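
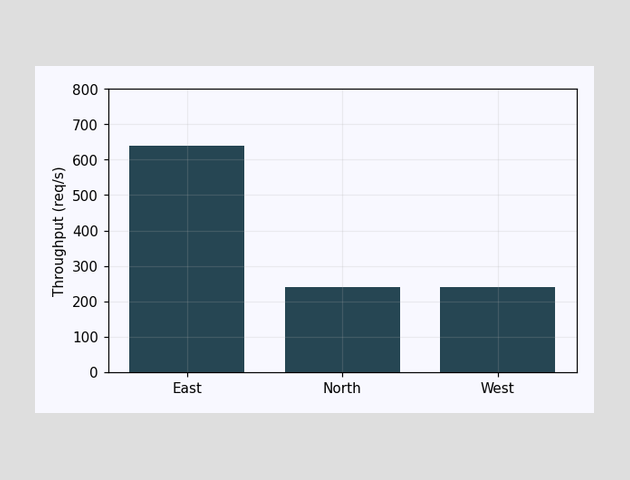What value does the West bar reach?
Reading along the chart's y-axis, the West bar reaches 240req/s.

240req/s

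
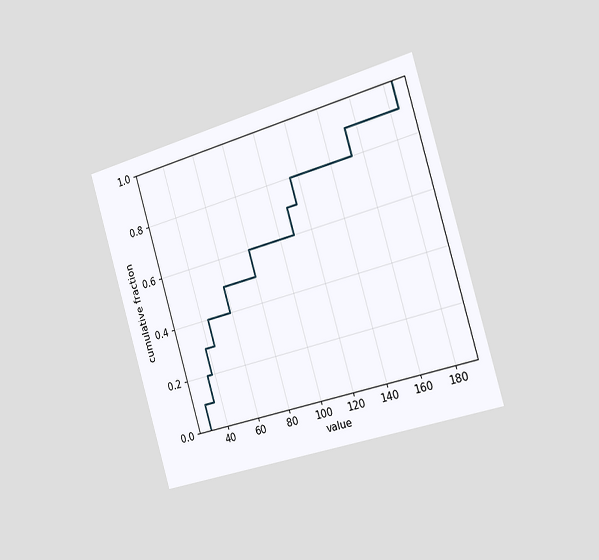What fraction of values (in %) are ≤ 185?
The chart is tilted about 16° counter-clockwise and viewed slightly from the right. At x=185 the ECDF step is at 100%.

100%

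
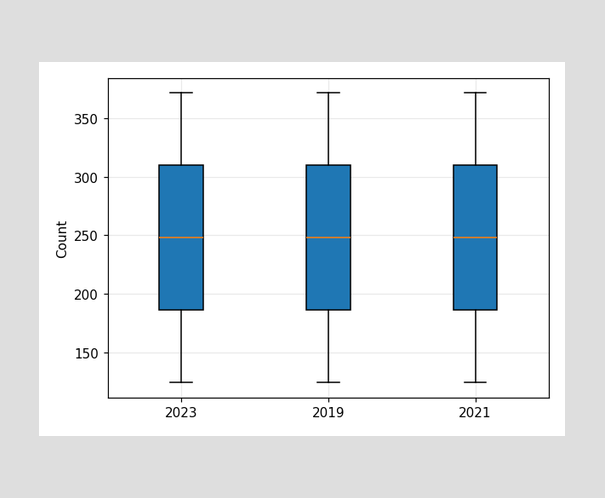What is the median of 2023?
248

The median line in the 2023 box sits at 248.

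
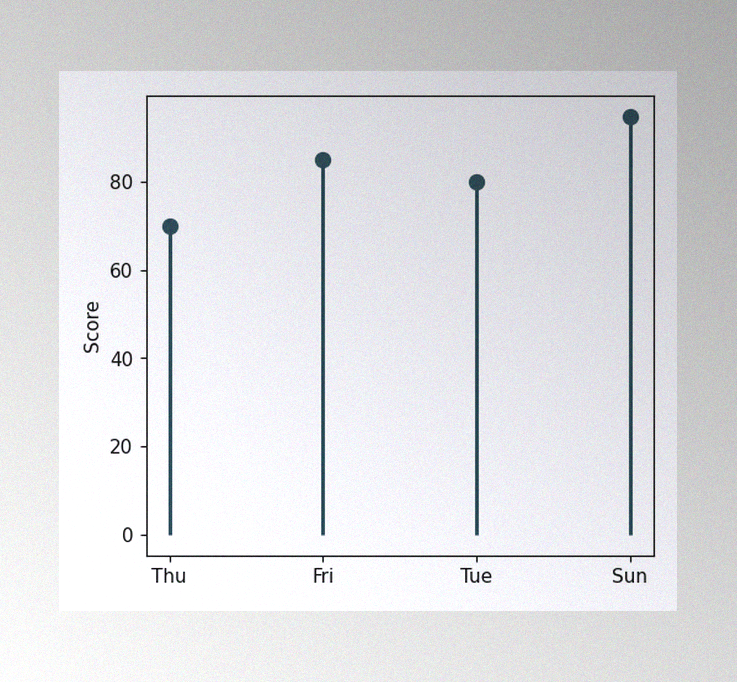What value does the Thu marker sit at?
70

The image has some photo noise and uneven lighting. The Thu marker sits at 70.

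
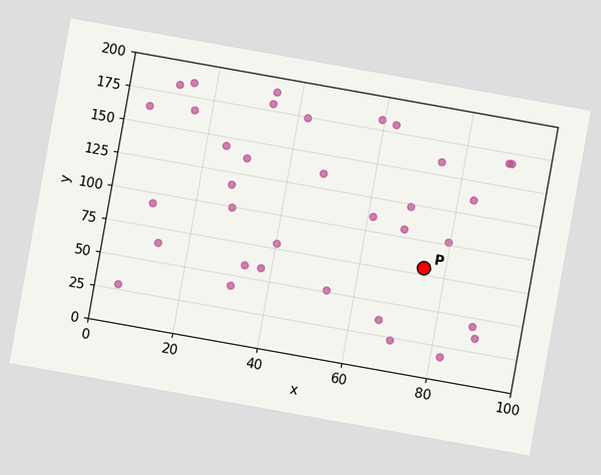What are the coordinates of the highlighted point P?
The chart is tilted about 10° clockwise. Following the gridlines from P to each axis, P sits at (75, 80).

(75, 80)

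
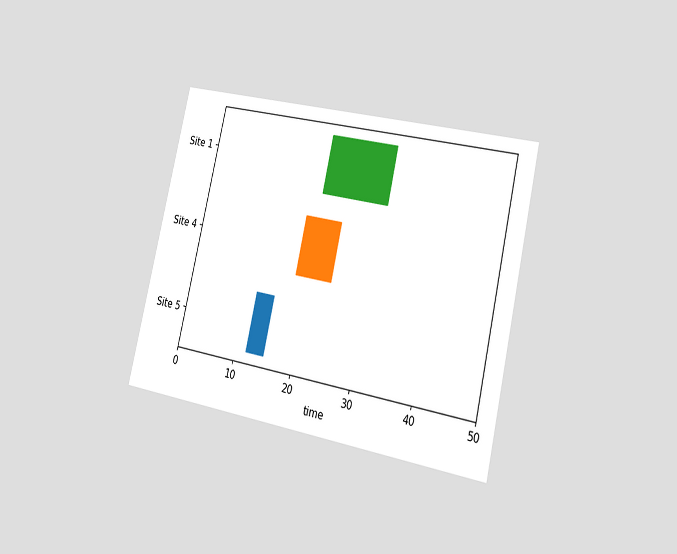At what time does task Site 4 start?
18

The chart is tilted about 13° clockwise and viewed slightly from the right. The Site 4 bar begins at t=18.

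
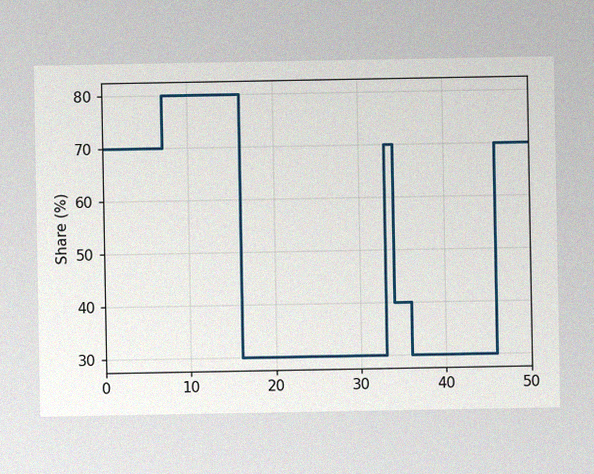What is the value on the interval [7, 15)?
The image has some photo noise and uneven lighting. On [7, 15) the step sits at 80%.

80%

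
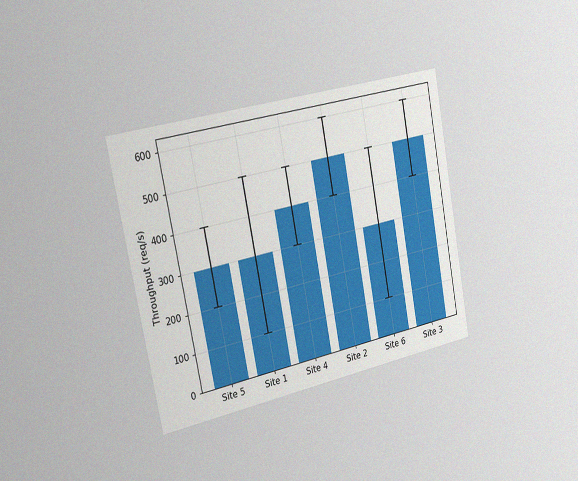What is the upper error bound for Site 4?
500req/s

The chart is tilted about 11° counter-clockwise and viewed slightly from the left, with some photo noise. The Site 4 bar's upper whisker reaches 500req/s.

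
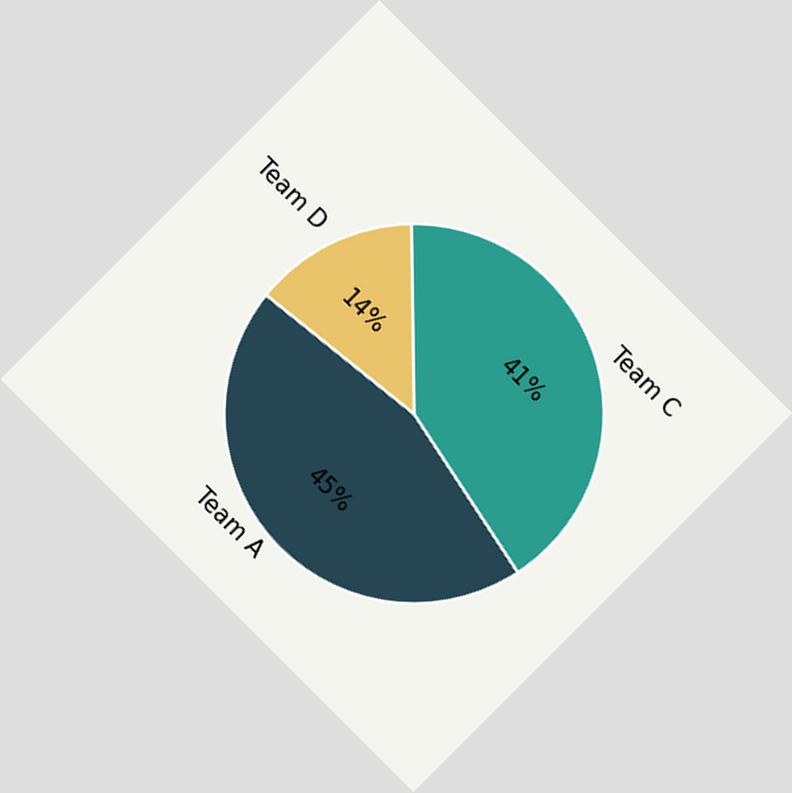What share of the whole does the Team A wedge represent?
45%

The chart is tilted about 45° clockwise. The Team A slice takes up 45% of the pie.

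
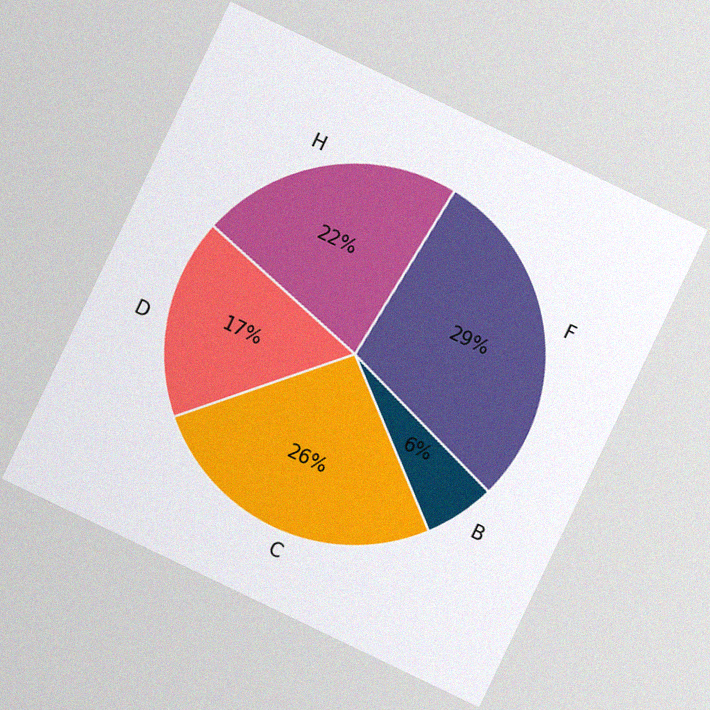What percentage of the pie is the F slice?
29%

The chart is tilted about 26° clockwise, with some photo noise. The F slice takes up 29% of the pie.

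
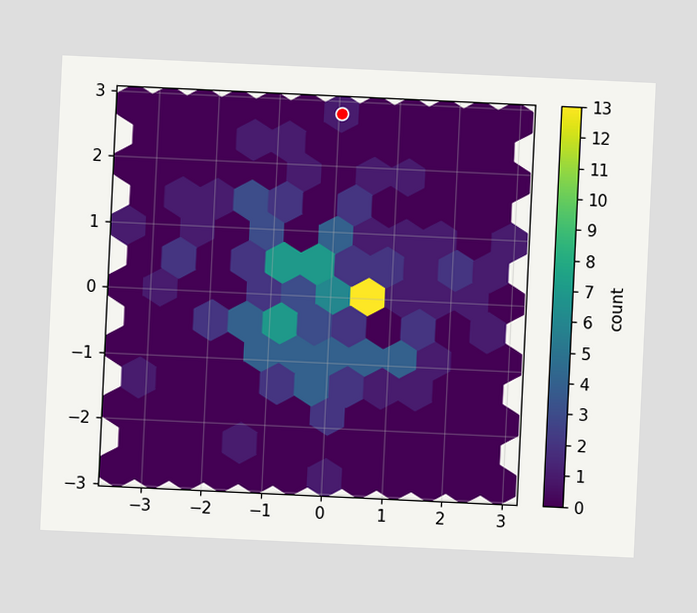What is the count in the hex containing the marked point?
The chart is tilted about 3° clockwise. The marked hex reads 1 on the colorbar.

1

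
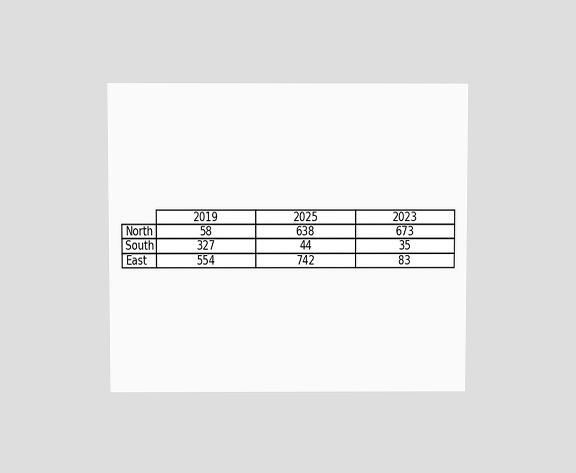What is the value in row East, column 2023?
83

The chart is viewed at a slight angle. The (East, 2023) cell reads 83.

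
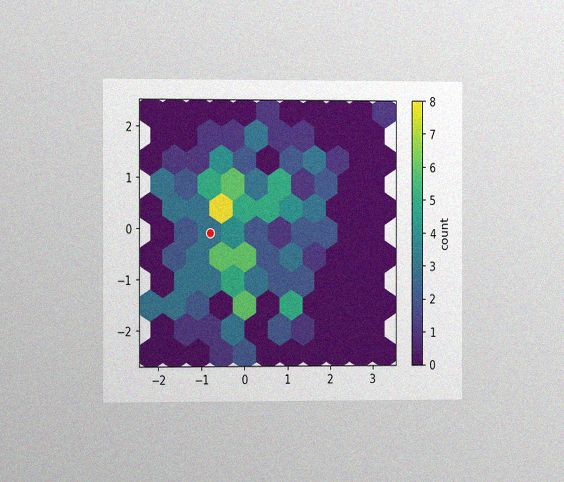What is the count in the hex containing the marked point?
The chart is viewed slightly from the left, with some photo noise. The marked hex reads 3 on the colorbar.

3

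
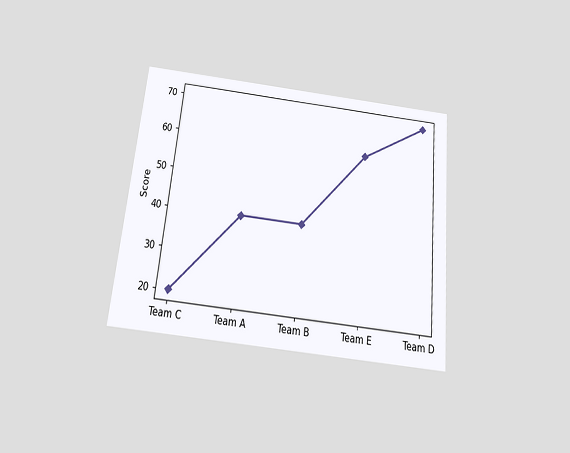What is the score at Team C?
20

The chart is tilted about 6° clockwise and viewed slightly from below. At Team C, the line is at 20.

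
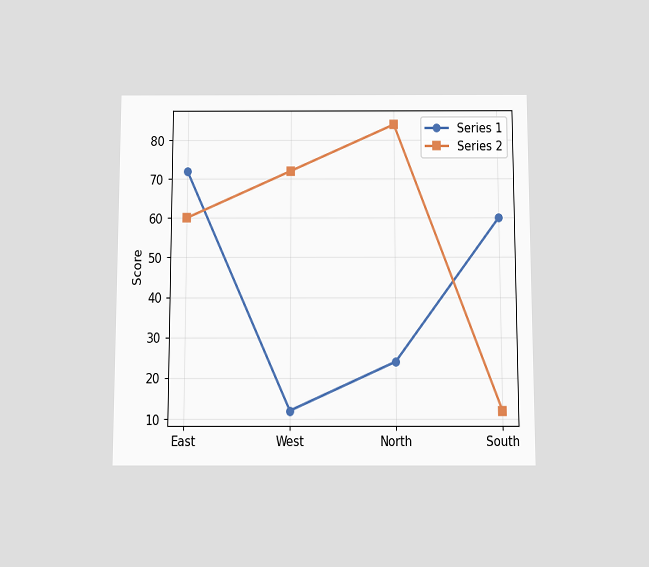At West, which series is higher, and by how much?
Series 2, by 60

The chart is viewed slightly from below. At West, Series 2 sits above the other line by 60.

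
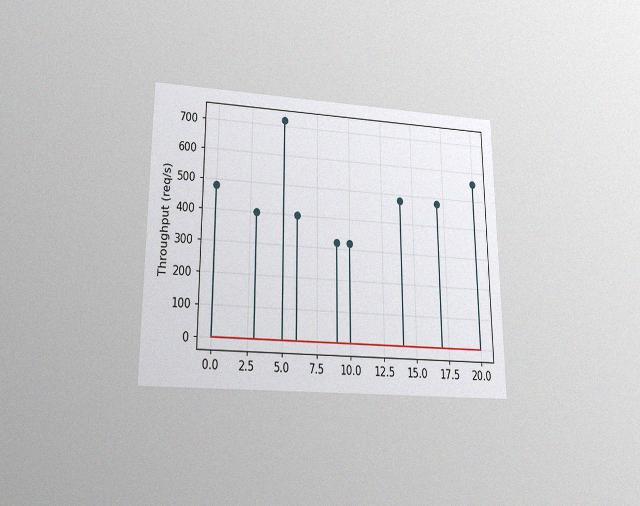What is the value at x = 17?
480req/s

The chart is viewed slightly from below, with some photo noise. The stem at x=17 reaches 480req/s.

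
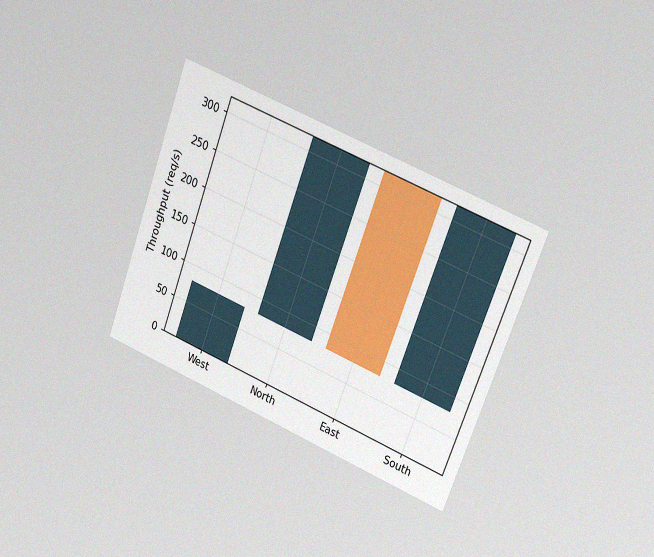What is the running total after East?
The chart is tilted about 21° clockwise and viewed slightly from the right, with some photo noise. After East the running total reaches 80req/s.

80req/s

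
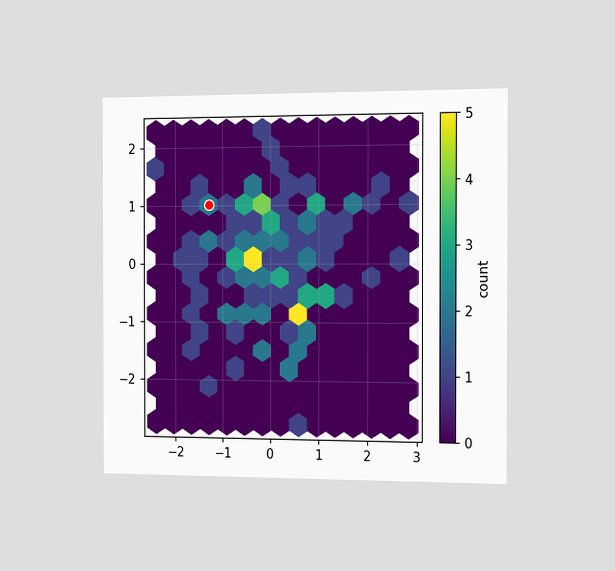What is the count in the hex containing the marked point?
2

The chart is viewed slightly from the right. The marked hex reads 2 on the colorbar.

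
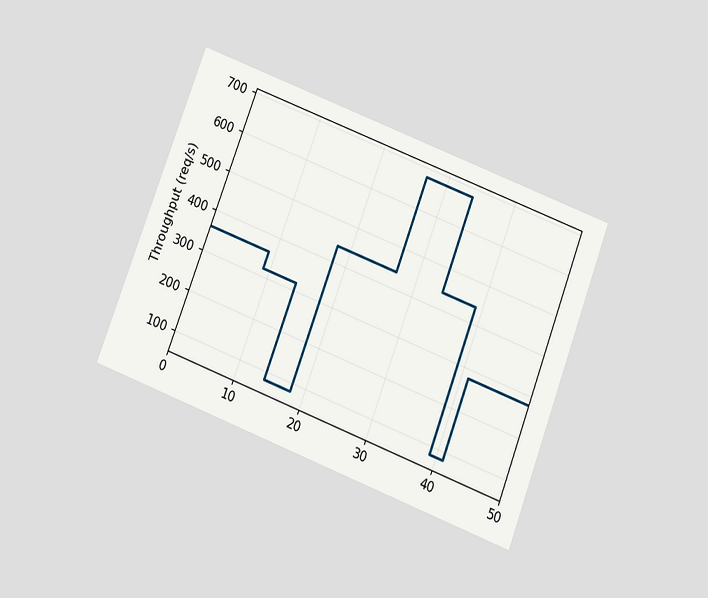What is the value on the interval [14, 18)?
The chart is tilted about 21° clockwise and viewed slightly from below. On [14, 18) the step sits at 80req/s.

80req/s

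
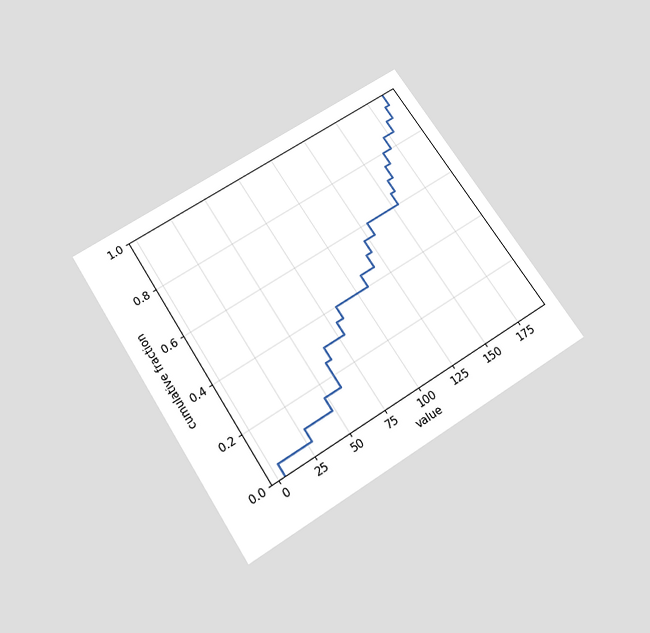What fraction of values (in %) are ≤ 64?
The chart is tilted about 33° counter-clockwise and viewed slightly from below. At x=64 the ECDF step is at 30%.

30%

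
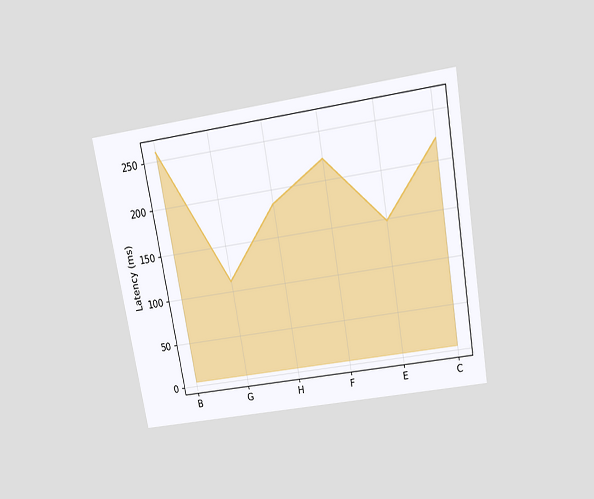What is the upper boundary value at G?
The chart is tilted about 10° counter-clockwise and viewed slightly from above. At G the upper boundary is at 111ms.

111ms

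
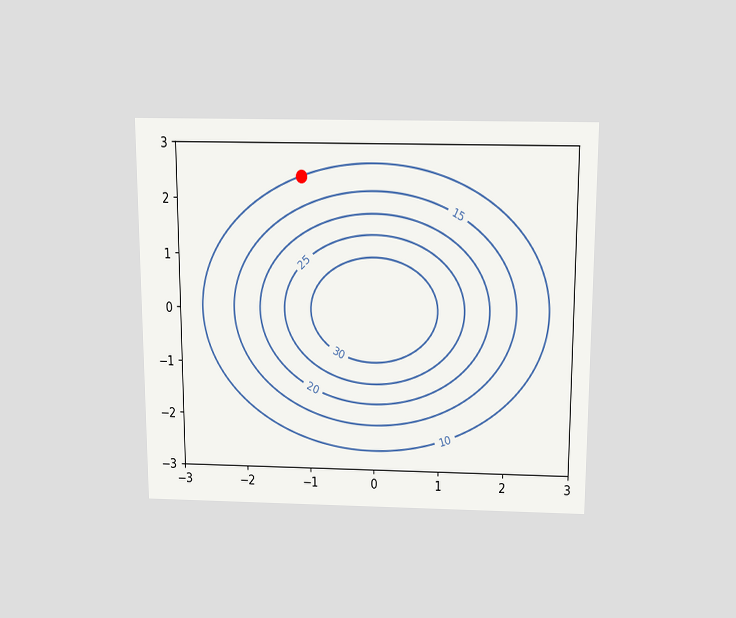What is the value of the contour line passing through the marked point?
The chart is viewed slightly from above. The marked point sits on the contour labelled 10.

10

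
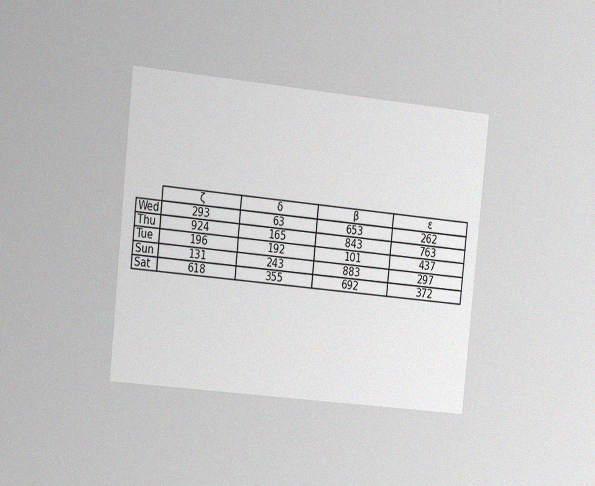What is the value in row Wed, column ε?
262

The chart is tilted about 6° clockwise and viewed slightly from the left, with some photo noise. The (Wed, ε) cell reads 262.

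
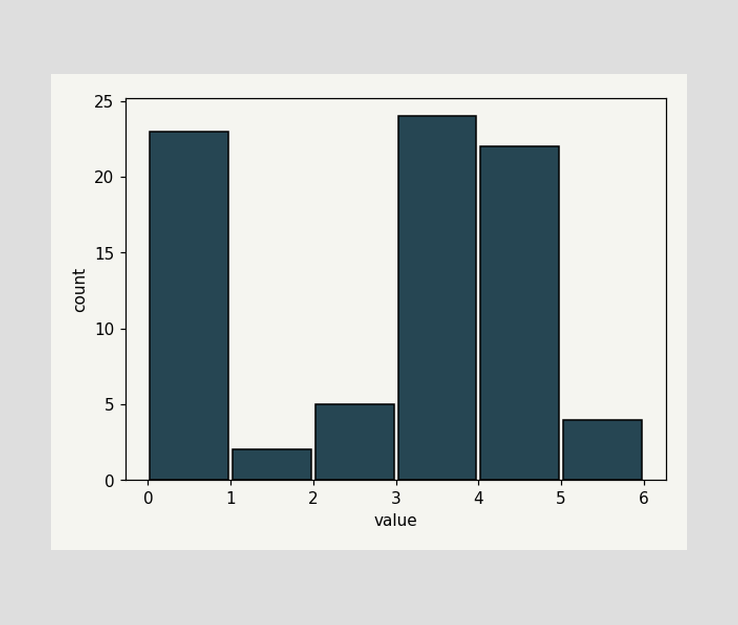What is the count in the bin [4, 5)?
The [4, 5) bin has height 22.

22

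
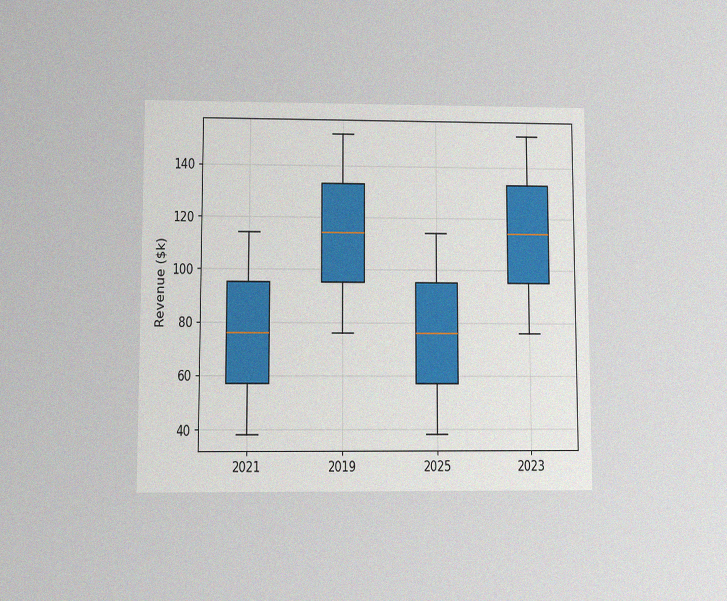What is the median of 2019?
The chart is viewed at a slight angle, with some photo noise. The median line in the 2019 box sits at $114k.

$114k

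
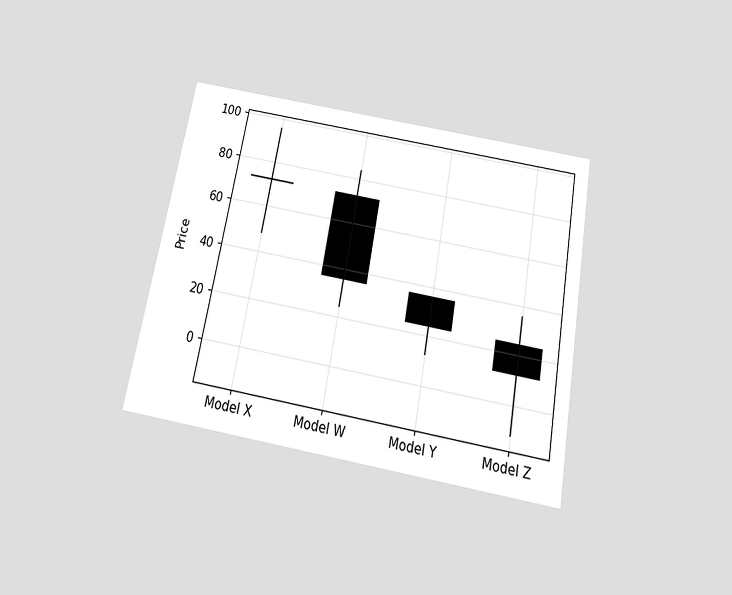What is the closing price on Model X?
The chart is tilted about 10° clockwise and viewed slightly from below. The Model X candle closes at 72.

72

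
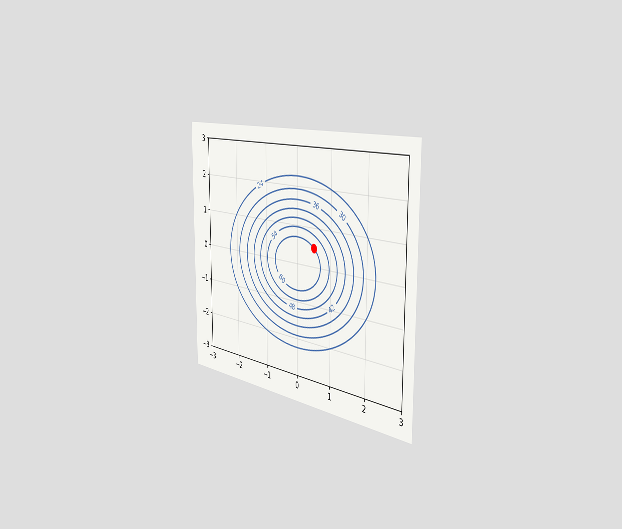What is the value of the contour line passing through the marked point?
60

The chart is viewed slightly from the right. The marked point sits on the contour labelled 60.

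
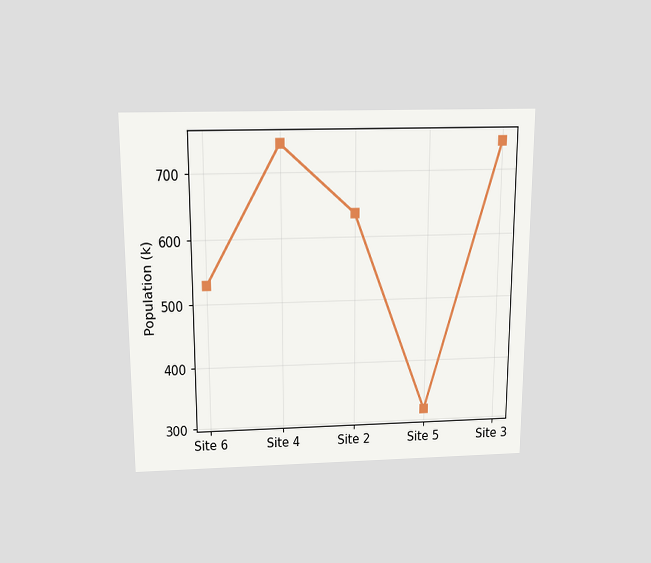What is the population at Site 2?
636k

The chart is viewed slightly from above. At Site 2, the line is at 636k.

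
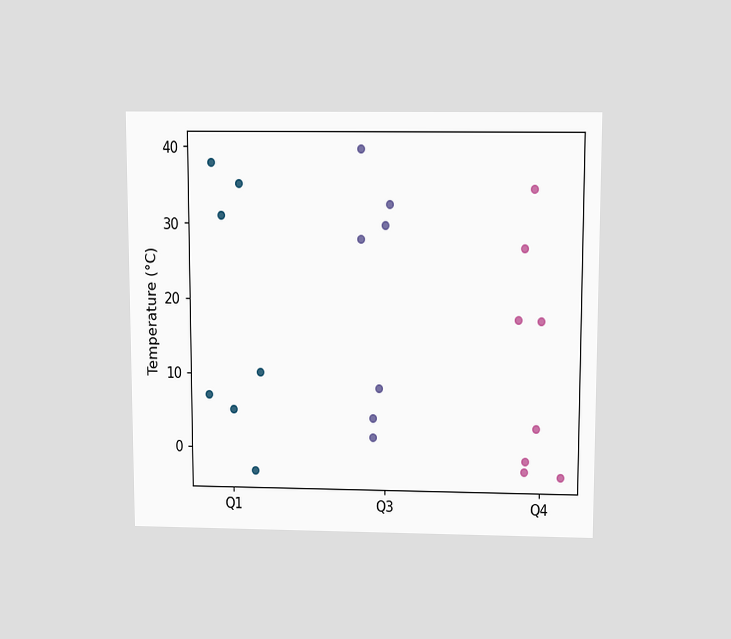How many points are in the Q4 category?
8

The chart is viewed slightly from above. Counting the markers in the Q4 column gives 8.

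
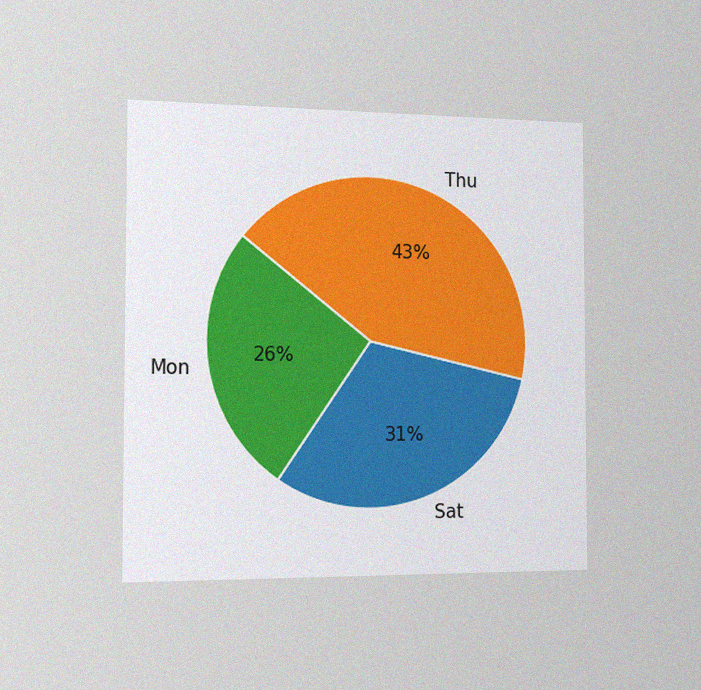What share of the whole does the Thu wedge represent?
43%

The chart is viewed slightly from the left, with some photo noise. The Thu slice takes up 43% of the pie.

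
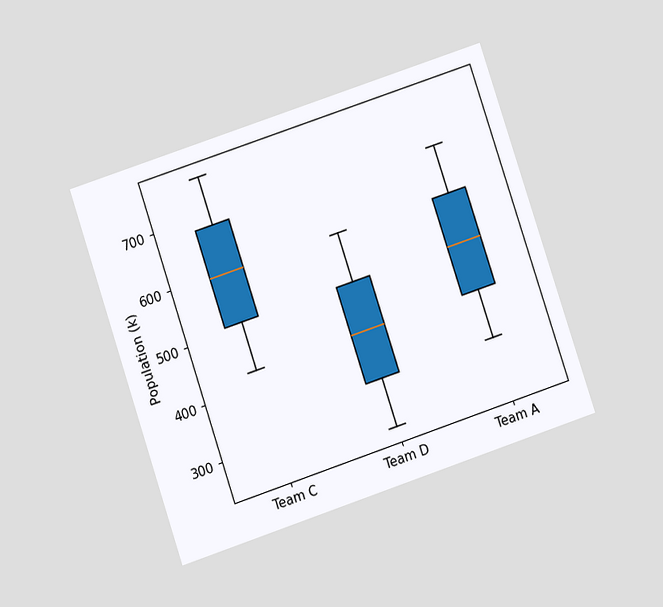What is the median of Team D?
The chart is tilted about 18° counter-clockwise and viewed at a slight angle. The median line in the Team D box sits at 425k.

425k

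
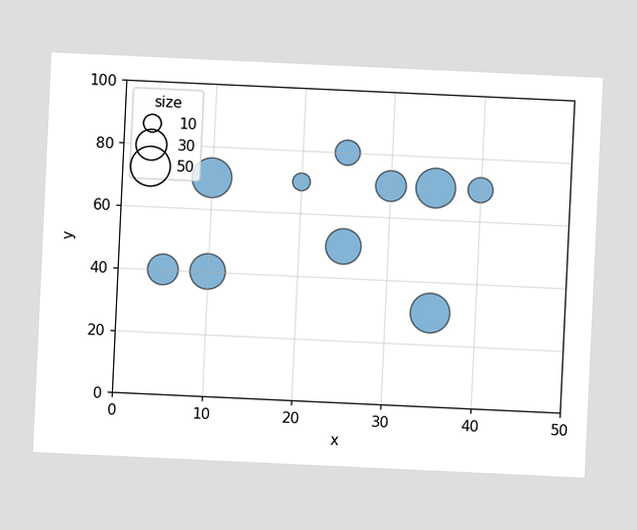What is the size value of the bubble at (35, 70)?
50

The chart is tilted about 3° clockwise. Matching the bubble at (35, 70) against the size legend gives 50.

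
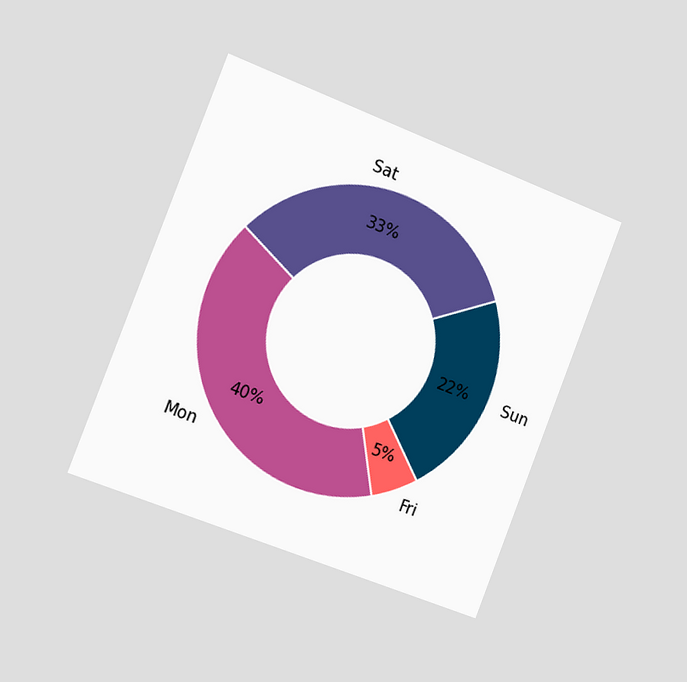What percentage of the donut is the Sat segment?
33%

The chart is tilted about 21° clockwise and viewed slightly from the left. The Sat segment takes up 33% of the ring.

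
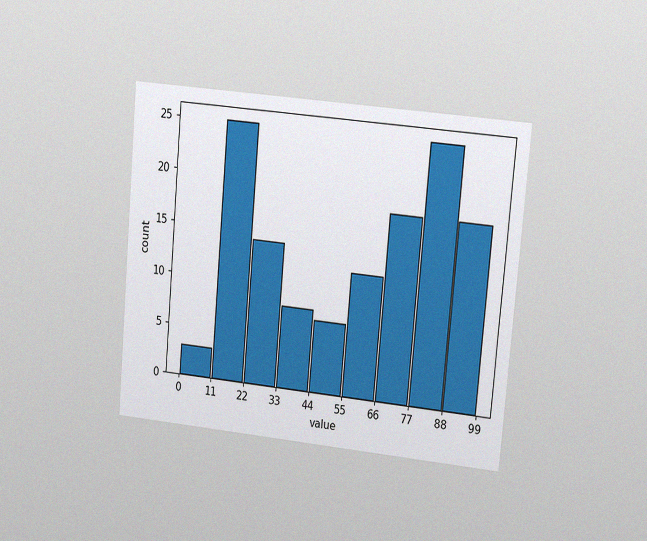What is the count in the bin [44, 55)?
7

The chart is tilted about 5° clockwise and viewed at a slight angle, with some photo noise. The [44, 55) bin has height 7.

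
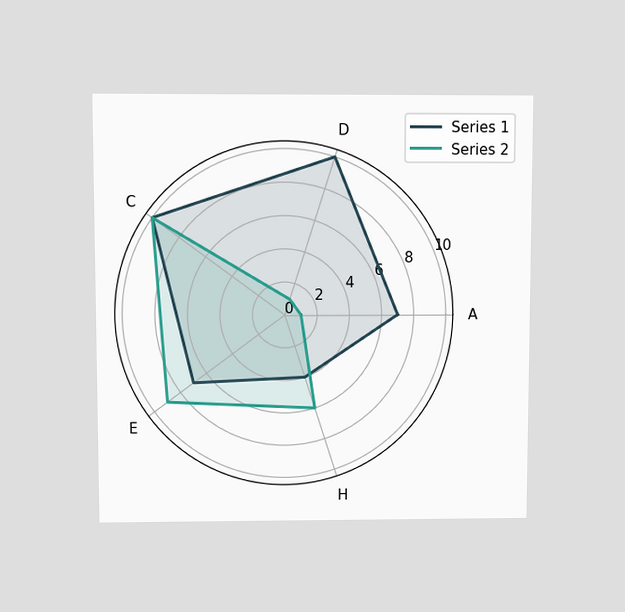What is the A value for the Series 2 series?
1

The chart is viewed at a slight angle. On the A axis, Series 2 reaches 1.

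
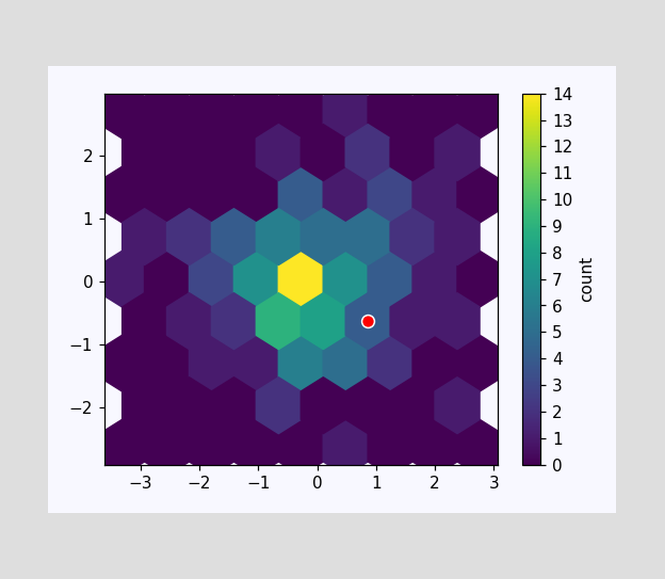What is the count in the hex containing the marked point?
4

The marked hex reads 4 on the colorbar.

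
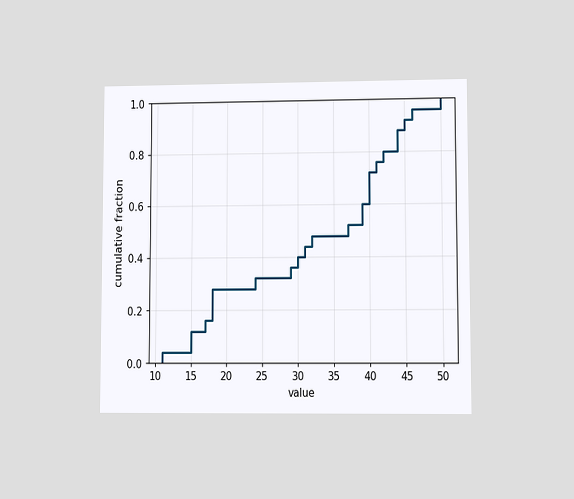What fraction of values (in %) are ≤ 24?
32%

The chart is viewed at a slight angle. At x=24 the ECDF step is at 32%.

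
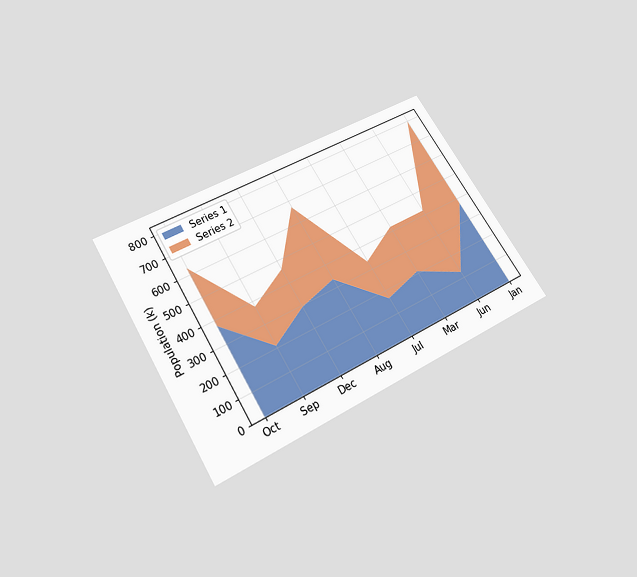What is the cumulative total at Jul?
336k

The chart is tilted about 31° counter-clockwise and viewed slightly from below. The stacked total at Jul reaches 336k.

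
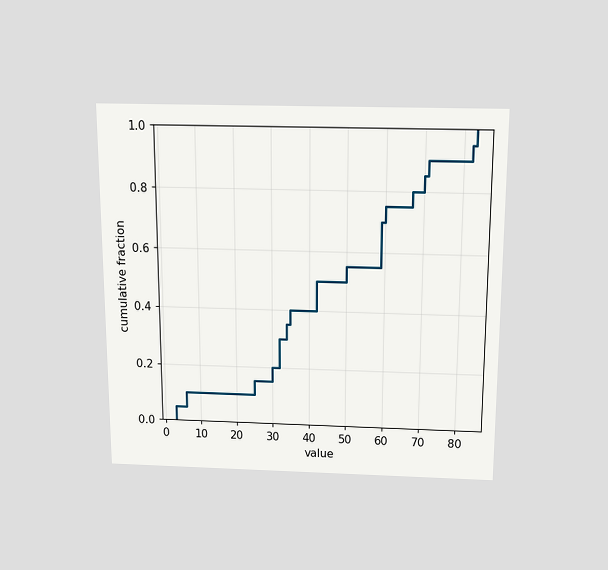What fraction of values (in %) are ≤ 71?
The chart is viewed slightly from above. At x=71 the ECDF step is at 90%.

90%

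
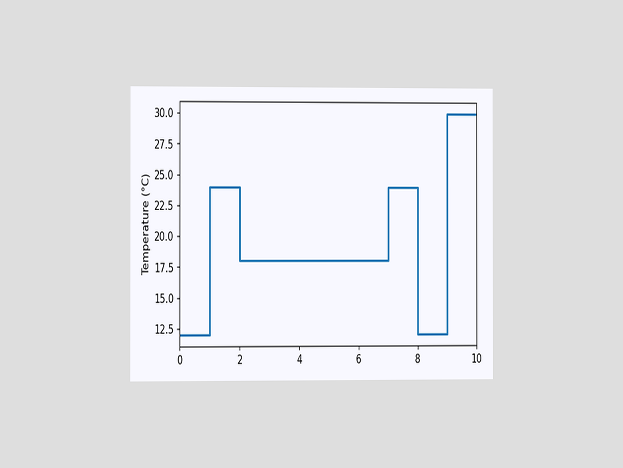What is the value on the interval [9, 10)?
30°C

The chart is viewed slightly from the left. On [9, 10) the step sits at 30°C.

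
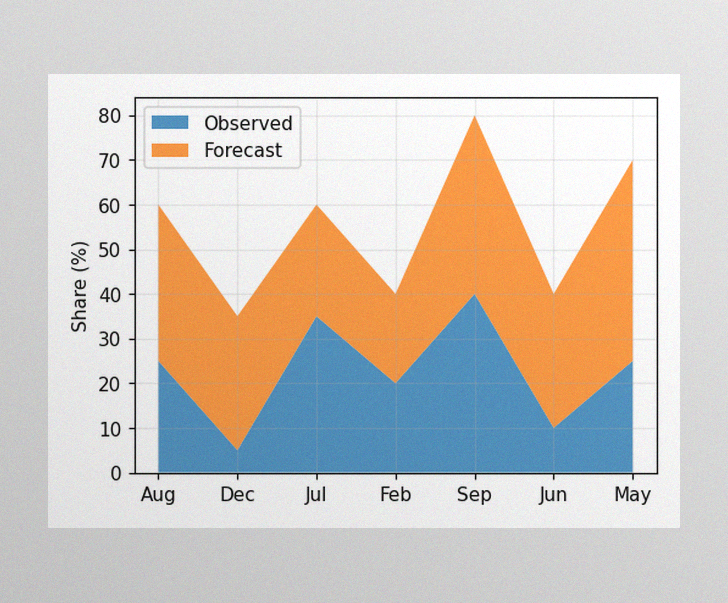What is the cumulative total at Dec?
The image has some photo noise and uneven lighting. The stacked total at Dec reaches 35%.

35%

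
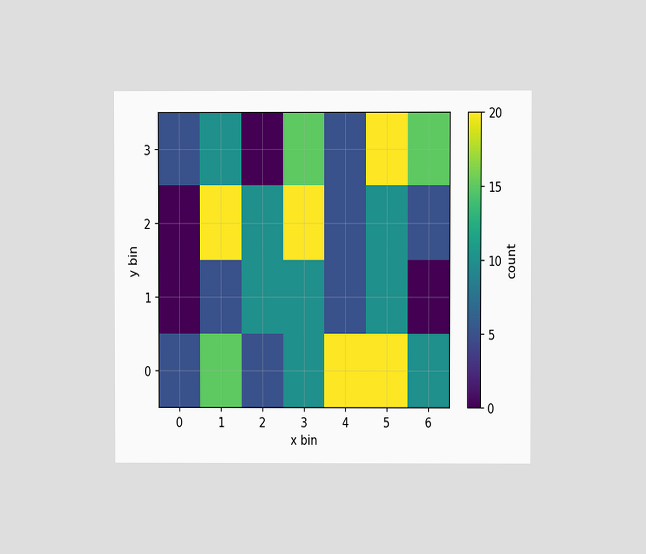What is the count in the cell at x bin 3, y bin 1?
10

The chart is viewed at a slight angle. Matching the cell (3, 1) against the colorbar gives 10.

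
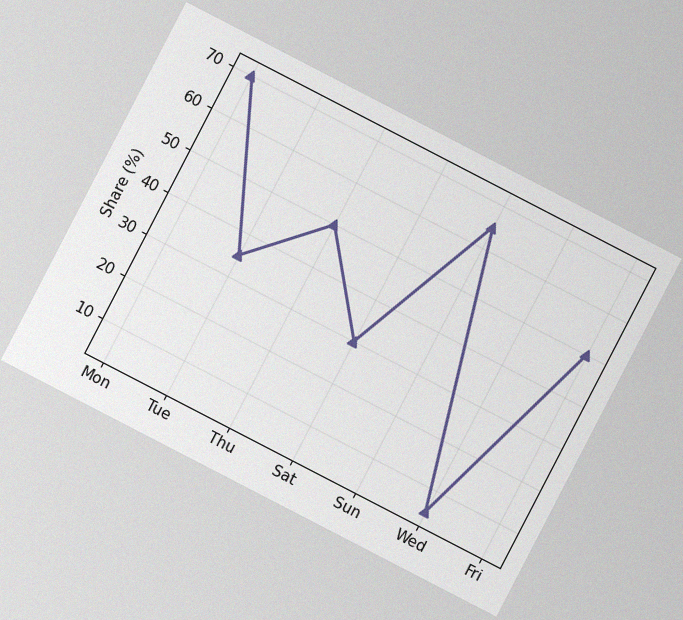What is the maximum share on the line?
70%

The chart is tilted about 27° clockwise, with some photo noise. The highest point is at Mon, and reading across to the y-axis gives 70%.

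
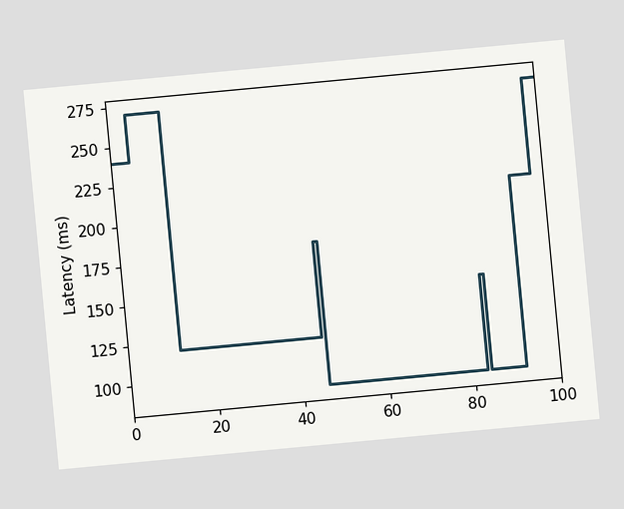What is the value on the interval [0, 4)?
The chart is tilted about 5° counter-clockwise. On [0, 4) the step sits at 240ms.

240ms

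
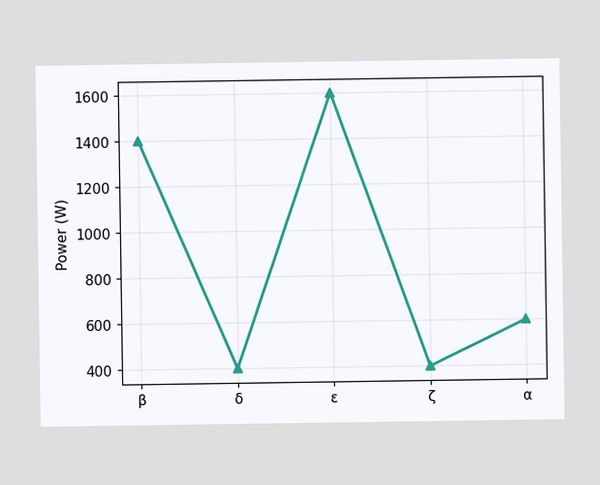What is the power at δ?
At δ, the line is at 400W.

400W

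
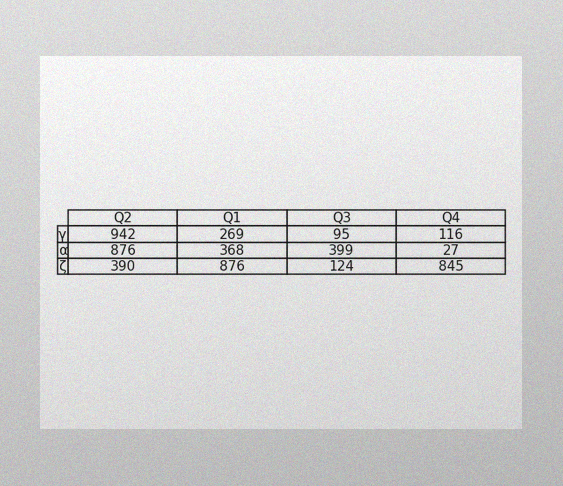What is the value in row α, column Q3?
The image has some photo noise and uneven lighting. The (α, Q3) cell reads 399.

399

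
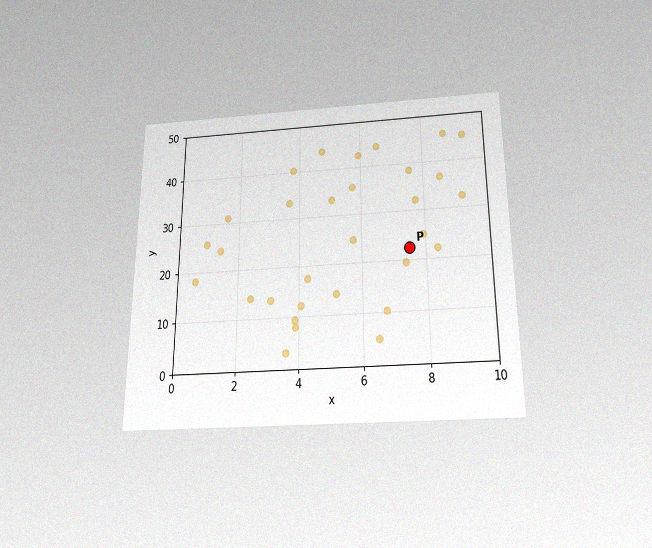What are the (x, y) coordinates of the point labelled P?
The chart is viewed slightly from below, with some photo noise. Following the gridlines from P to each axis, P sits at (7.5, 22.5).

(7.5, 22.5)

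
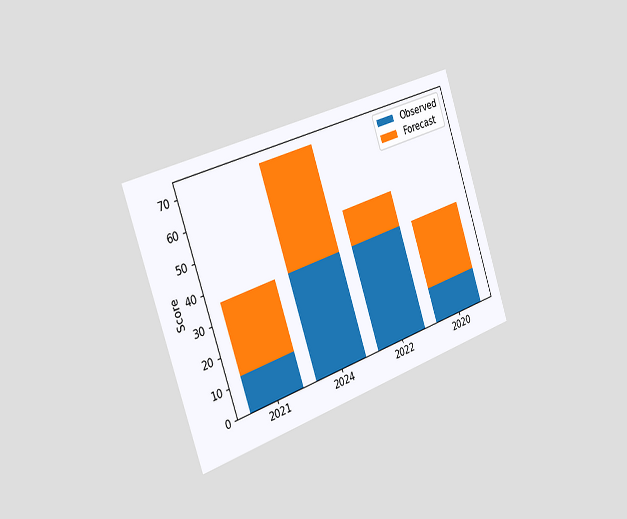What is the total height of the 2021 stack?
36

The chart is tilted about 19° counter-clockwise and viewed slightly from the left. The 2021 stack's top reaches 36 on the y-axis.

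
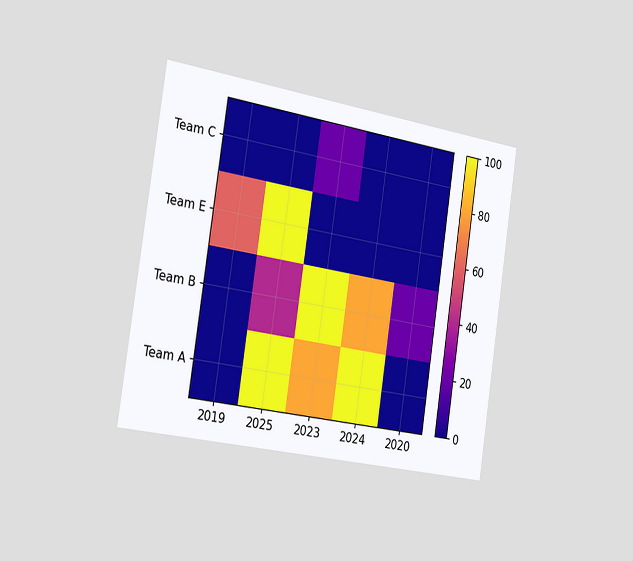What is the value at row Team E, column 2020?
0

The chart is tilted about 9° clockwise and viewed slightly from the left. Matching cell (Team E, 2020) against the colorbar gives 0.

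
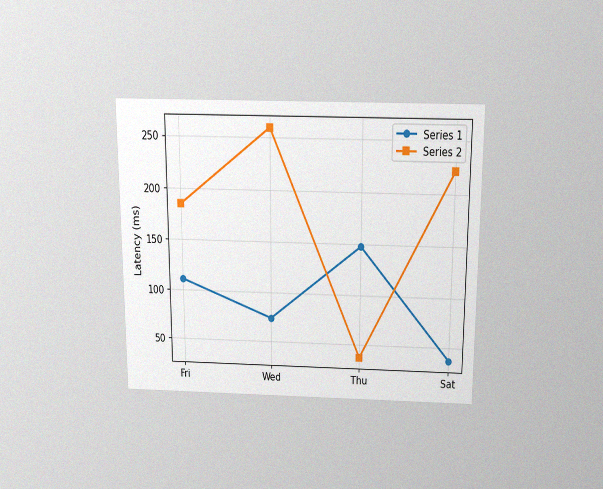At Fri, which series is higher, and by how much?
The chart is viewed slightly from above, with some photo noise. At Fri, Series 2 sits above the other line by 74ms.

Series 2, by 74ms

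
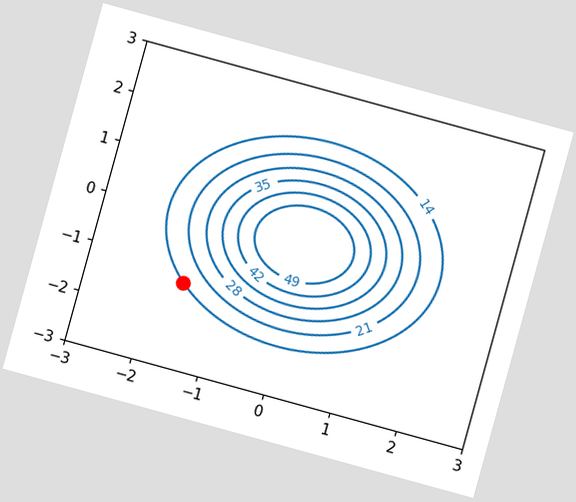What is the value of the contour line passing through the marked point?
The chart is tilted about 15° clockwise. The marked point sits on the contour labelled 14.

14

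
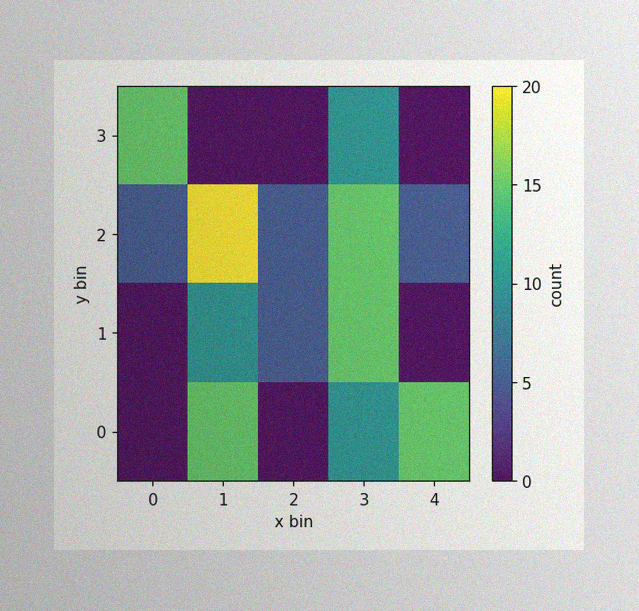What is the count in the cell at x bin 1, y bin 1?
10

The image has some photo noise and uneven lighting. Matching the cell (1, 1) against the colorbar gives 10.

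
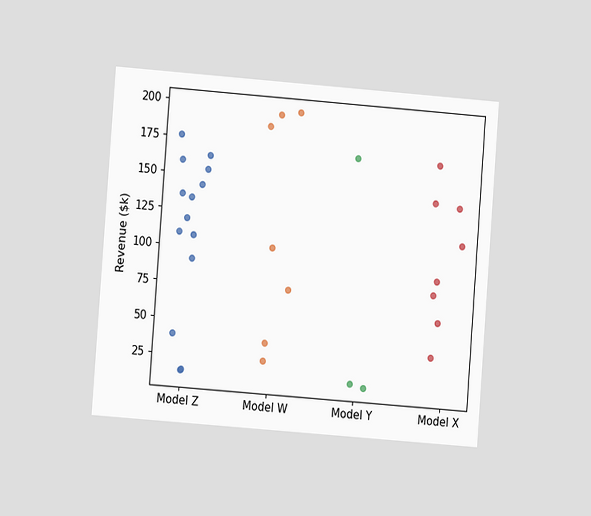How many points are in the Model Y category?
3

The chart is tilted about 4° clockwise and viewed at a slight angle. Counting the markers in the Model Y column gives 3.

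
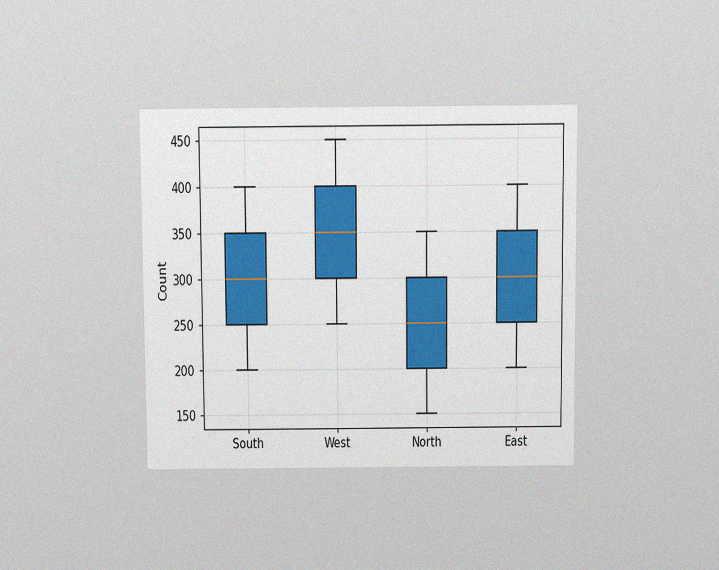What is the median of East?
The chart is viewed slightly from above, with some photo noise. The median line in the East box sits at 300.

300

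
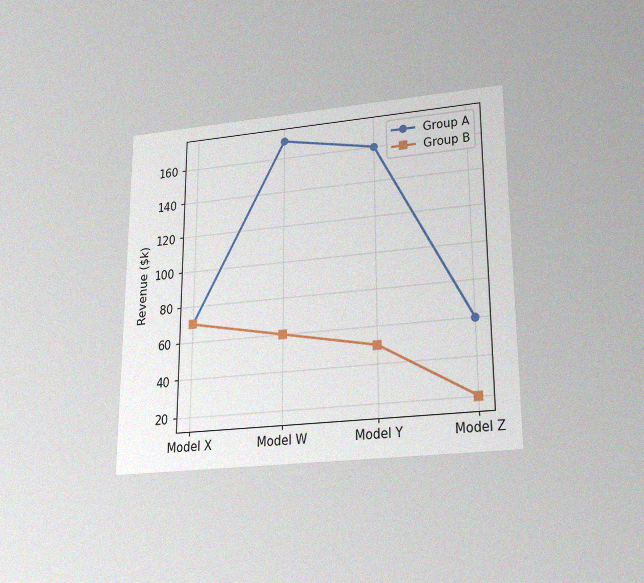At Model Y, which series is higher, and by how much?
Group A, by $110k

The chart is viewed slightly from below, with some photo noise. At Model Y, Group A sits above the other line by $110k.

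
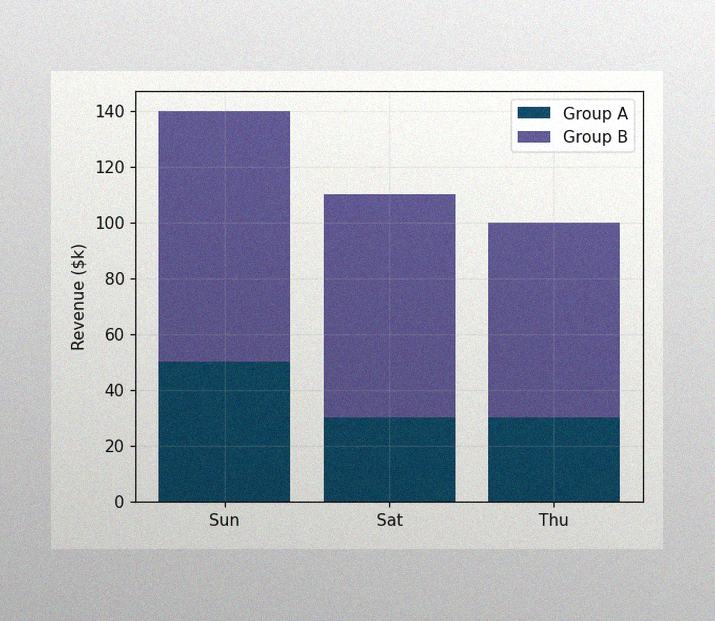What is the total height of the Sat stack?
The image has some photo noise and uneven lighting. The Sat stack's top reaches $110k on the y-axis.

$110k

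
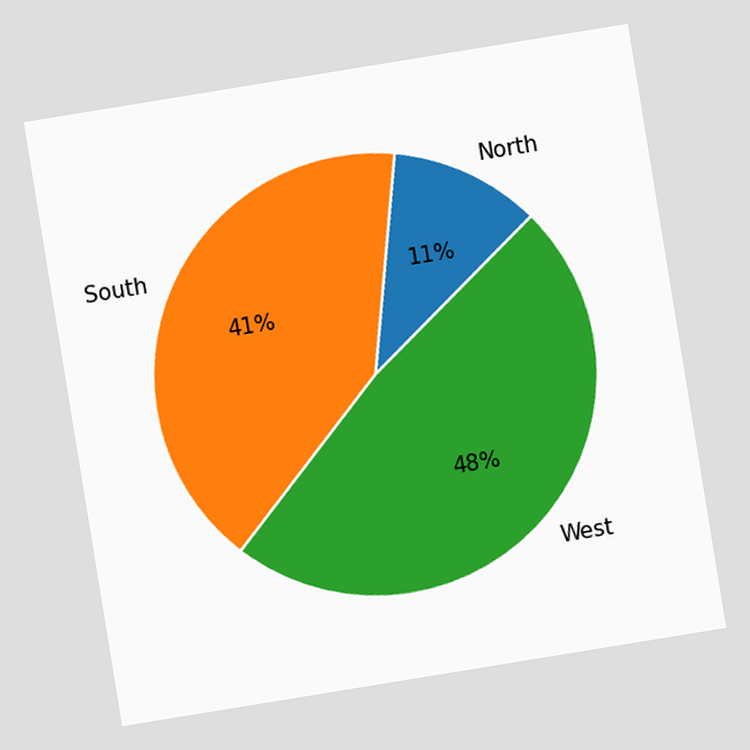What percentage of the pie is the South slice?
The chart is tilted about 9° counter-clockwise. The South slice takes up 41% of the pie.

41%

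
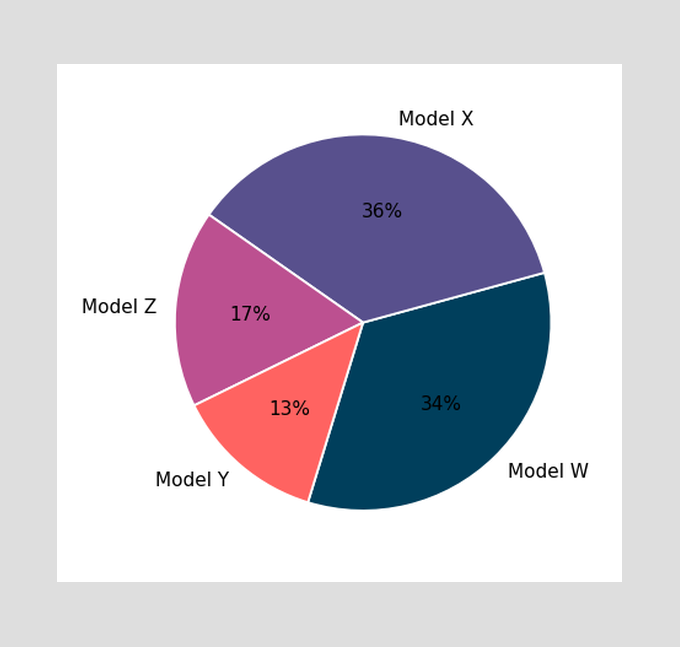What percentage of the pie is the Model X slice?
36%

The Model X slice takes up 36% of the pie.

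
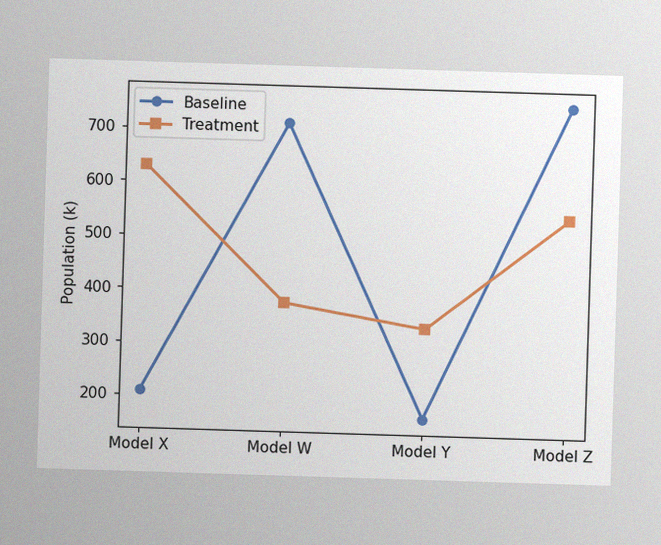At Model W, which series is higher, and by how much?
The image has some photo noise and uneven lighting. At Model W, Baseline sits above the other line by 336k.

Baseline, by 336k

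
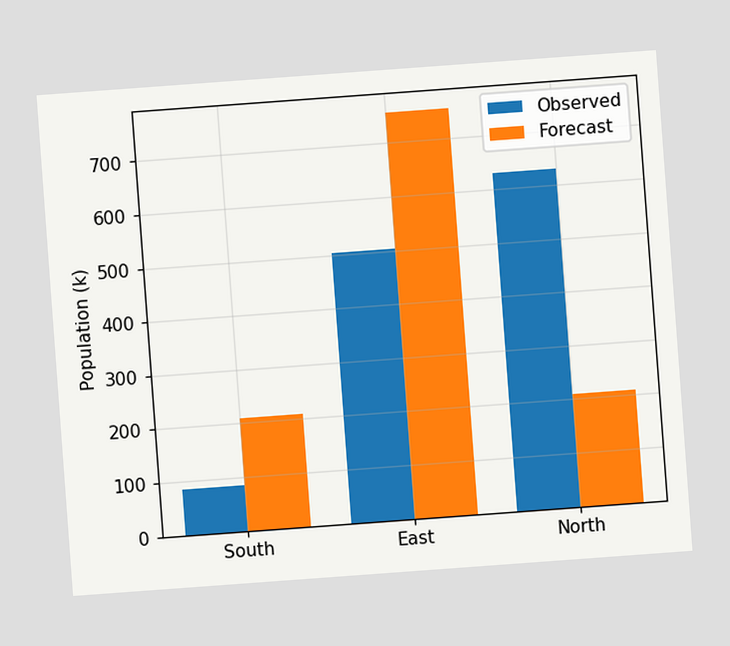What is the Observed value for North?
630k

The chart is tilted about 4° counter-clockwise. The Observed bar at North reaches 630k on the y-axis.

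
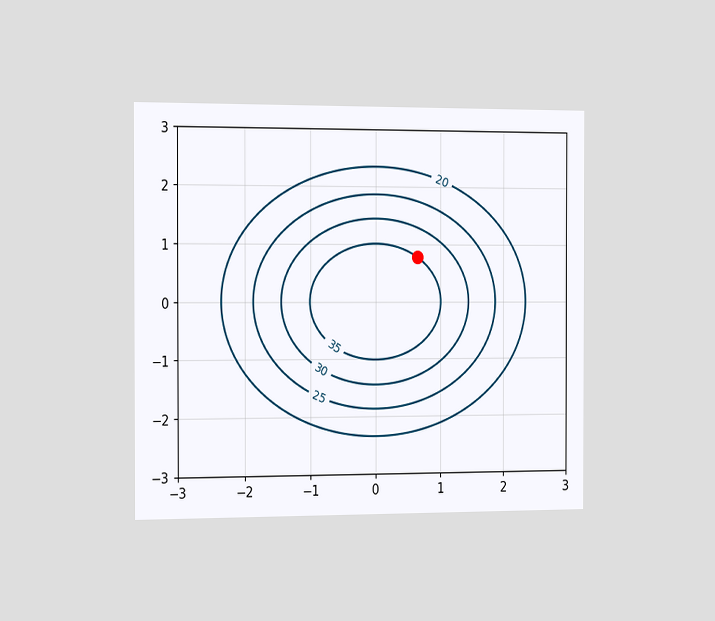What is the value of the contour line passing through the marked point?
The chart is viewed slightly from the left. The marked point sits on the contour labelled 35.

35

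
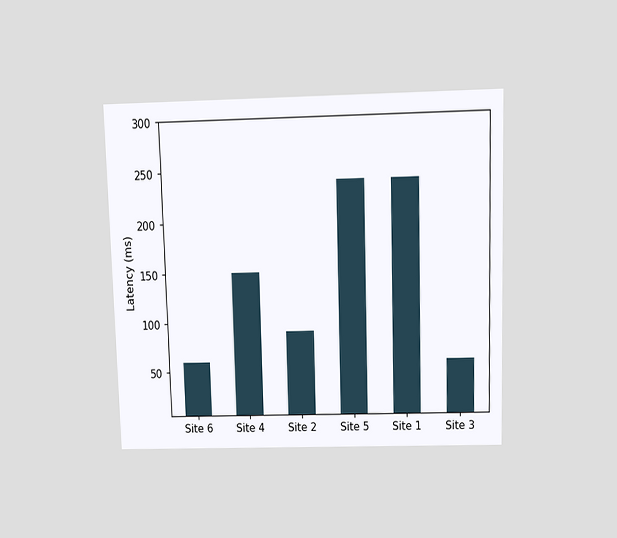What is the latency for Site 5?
The chart is viewed at a slight angle. Reading along the chart's y-axis, the Site 5 bar reaches 240ms.

240ms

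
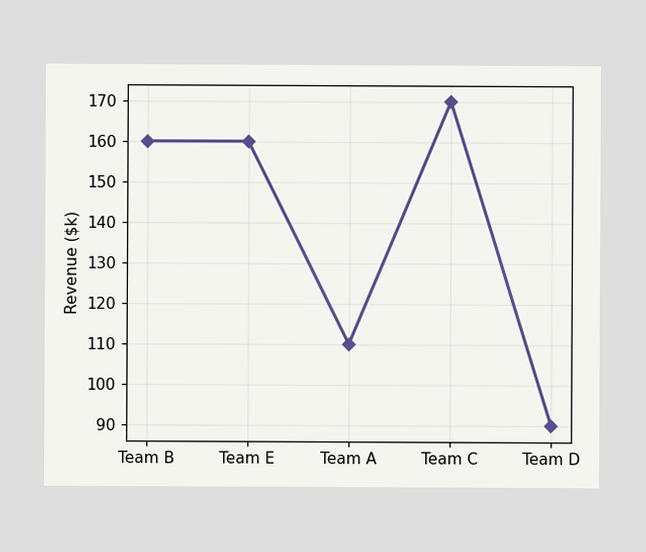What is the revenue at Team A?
$110k

At Team A, the line is at $110k.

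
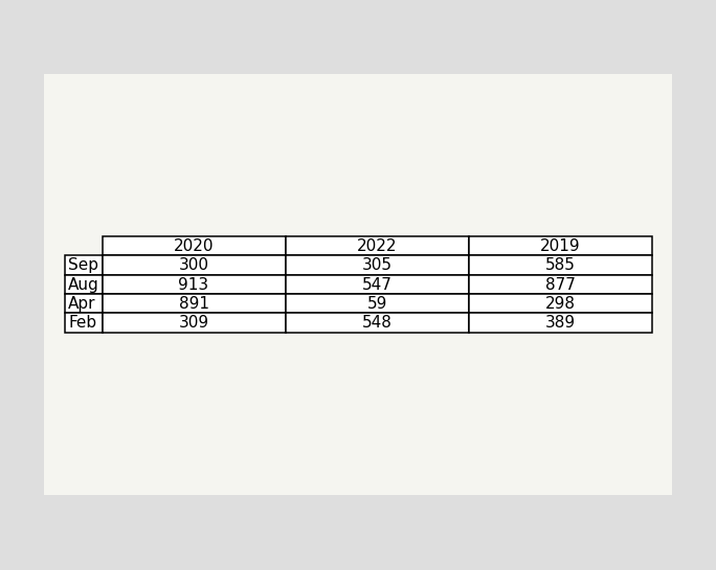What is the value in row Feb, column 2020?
The (Feb, 2020) cell reads 309.

309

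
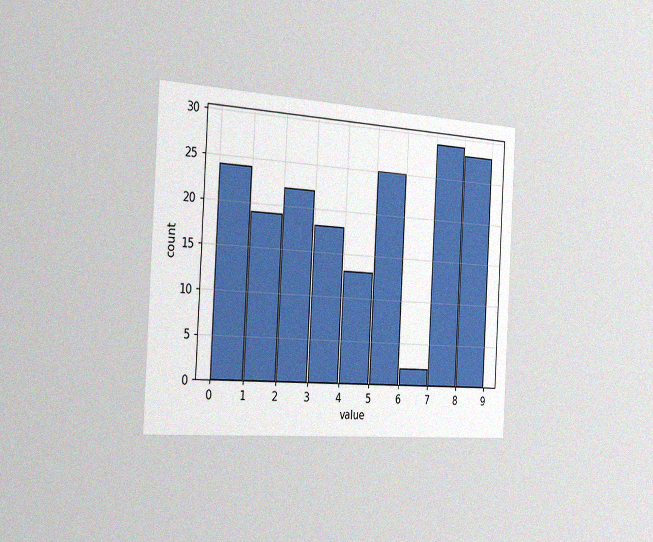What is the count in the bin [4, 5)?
13

The chart is tilted about 3° clockwise and viewed slightly from the left, with some photo noise. The [4, 5) bin has height 13.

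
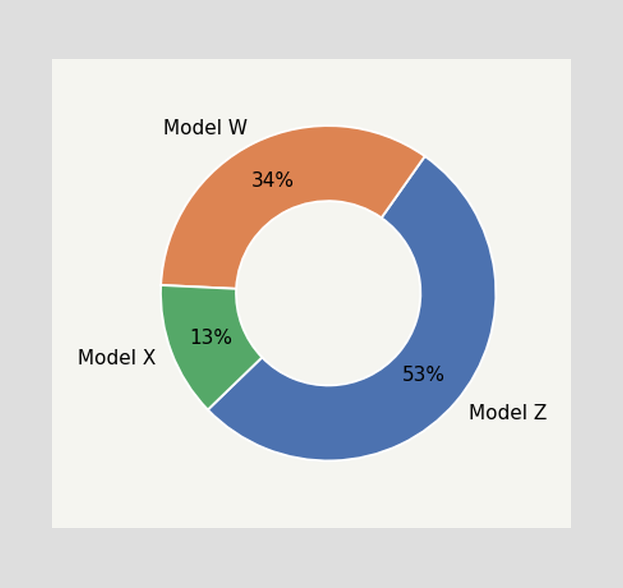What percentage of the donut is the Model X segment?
The Model X segment takes up 13% of the ring.

13%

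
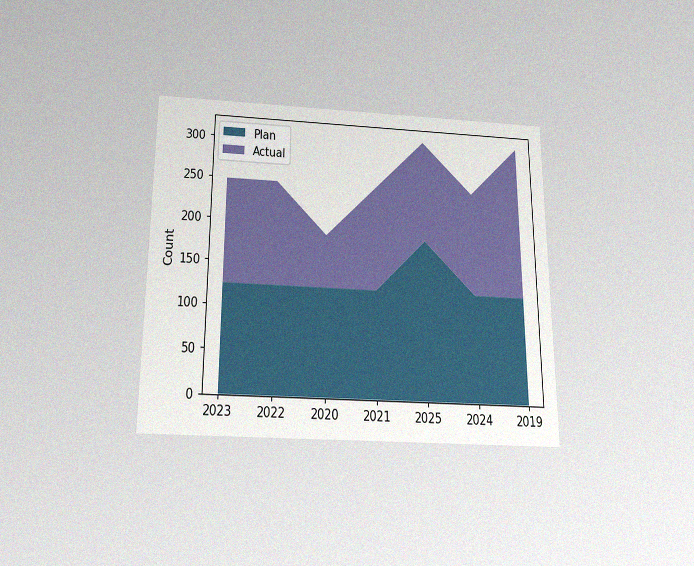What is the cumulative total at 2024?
248

The chart is viewed slightly from below, with some photo noise. The stacked total at 2024 reaches 248.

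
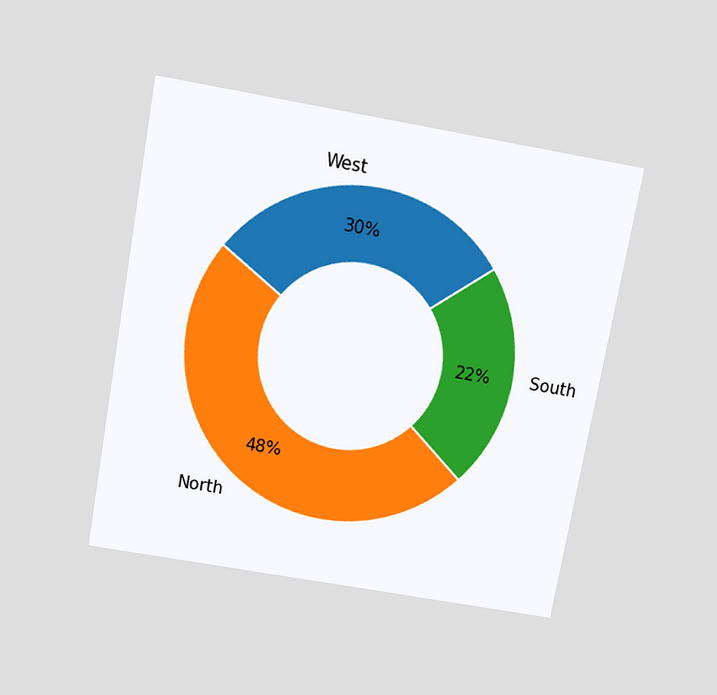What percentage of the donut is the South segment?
22%

The chart is tilted about 10° clockwise and viewed slightly from above. The South segment takes up 22% of the ring.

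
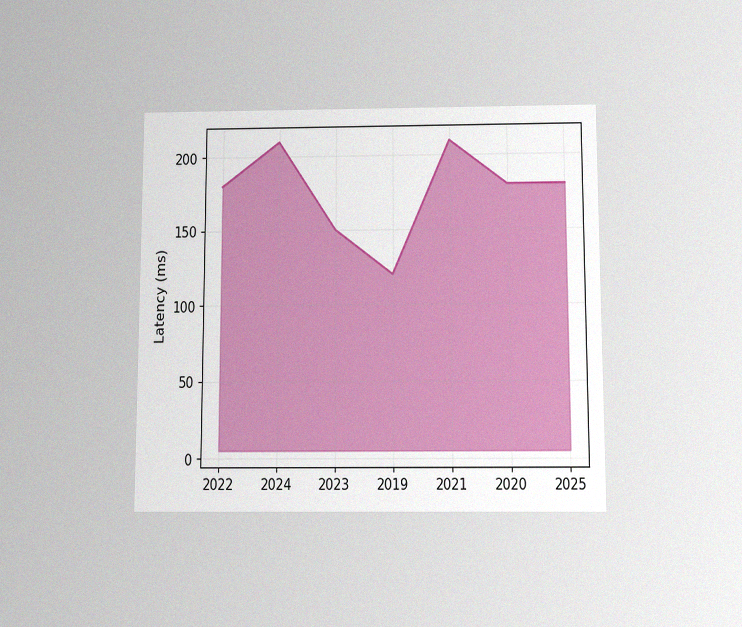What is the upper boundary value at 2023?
The chart is viewed slightly from below, with some photo noise. At 2023 the upper boundary is at 150ms.

150ms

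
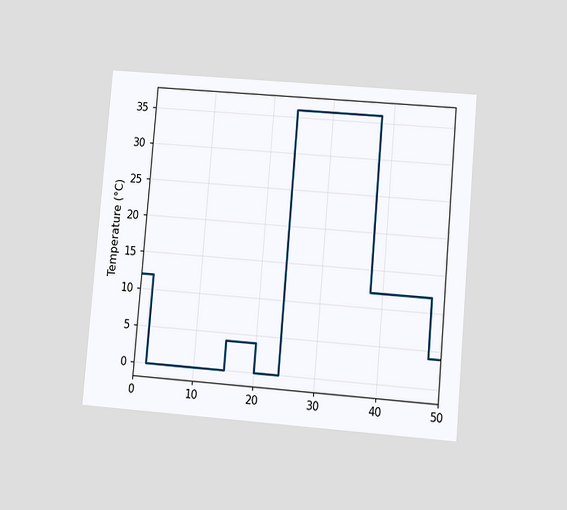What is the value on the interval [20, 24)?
0°C

The chart is tilted about 5° clockwise and viewed at a slight angle. On [20, 24) the step sits at 0°C.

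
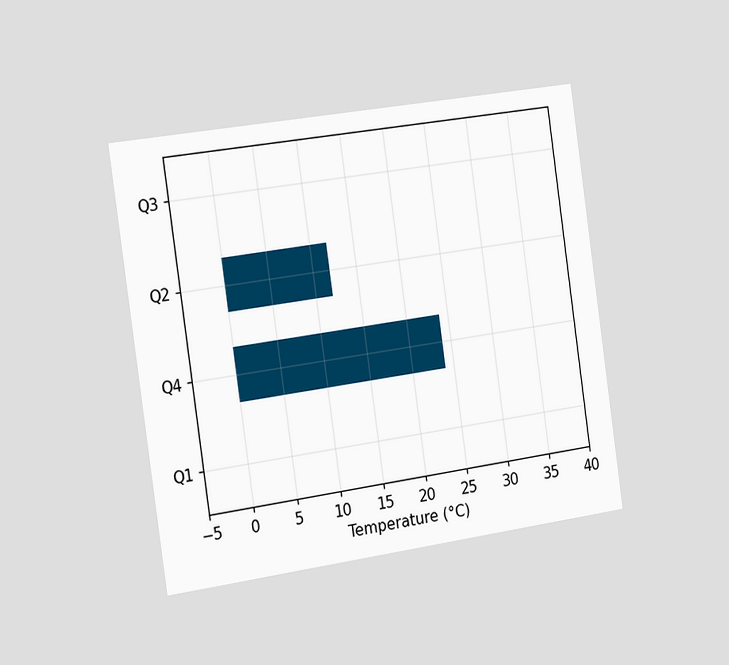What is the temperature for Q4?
The chart is tilted about 8° counter-clockwise and viewed slightly from the left. Reading along the chart's x-axis, the Q4 bar reaches 24°C.

24°C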